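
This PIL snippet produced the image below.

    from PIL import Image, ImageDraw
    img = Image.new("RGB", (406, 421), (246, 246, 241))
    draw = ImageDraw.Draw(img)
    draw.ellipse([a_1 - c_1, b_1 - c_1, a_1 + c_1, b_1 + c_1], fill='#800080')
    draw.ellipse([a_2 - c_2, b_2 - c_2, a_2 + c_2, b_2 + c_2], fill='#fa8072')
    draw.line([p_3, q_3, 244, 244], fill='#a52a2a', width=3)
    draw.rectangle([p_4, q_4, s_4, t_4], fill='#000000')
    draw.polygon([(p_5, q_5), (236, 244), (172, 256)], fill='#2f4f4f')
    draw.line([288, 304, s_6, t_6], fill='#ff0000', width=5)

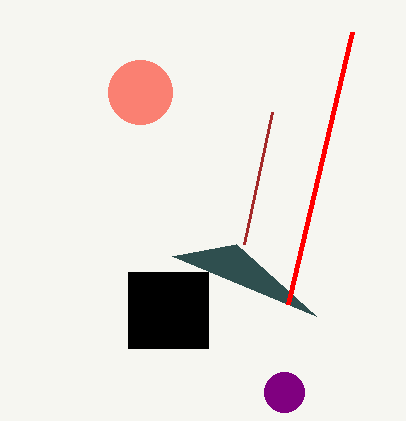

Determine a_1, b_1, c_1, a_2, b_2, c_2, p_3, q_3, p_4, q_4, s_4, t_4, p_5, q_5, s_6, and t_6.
a_1 = 284
b_1 = 392
c_1 = 20
a_2 = 140
b_2 = 92
c_2 = 32
p_3 = 272
q_3 = 112
p_4 = 128
q_4 = 272
s_4 = 208
t_4 = 348
p_5 = 316
q_5 = 316
s_6 = 352
t_6 = 32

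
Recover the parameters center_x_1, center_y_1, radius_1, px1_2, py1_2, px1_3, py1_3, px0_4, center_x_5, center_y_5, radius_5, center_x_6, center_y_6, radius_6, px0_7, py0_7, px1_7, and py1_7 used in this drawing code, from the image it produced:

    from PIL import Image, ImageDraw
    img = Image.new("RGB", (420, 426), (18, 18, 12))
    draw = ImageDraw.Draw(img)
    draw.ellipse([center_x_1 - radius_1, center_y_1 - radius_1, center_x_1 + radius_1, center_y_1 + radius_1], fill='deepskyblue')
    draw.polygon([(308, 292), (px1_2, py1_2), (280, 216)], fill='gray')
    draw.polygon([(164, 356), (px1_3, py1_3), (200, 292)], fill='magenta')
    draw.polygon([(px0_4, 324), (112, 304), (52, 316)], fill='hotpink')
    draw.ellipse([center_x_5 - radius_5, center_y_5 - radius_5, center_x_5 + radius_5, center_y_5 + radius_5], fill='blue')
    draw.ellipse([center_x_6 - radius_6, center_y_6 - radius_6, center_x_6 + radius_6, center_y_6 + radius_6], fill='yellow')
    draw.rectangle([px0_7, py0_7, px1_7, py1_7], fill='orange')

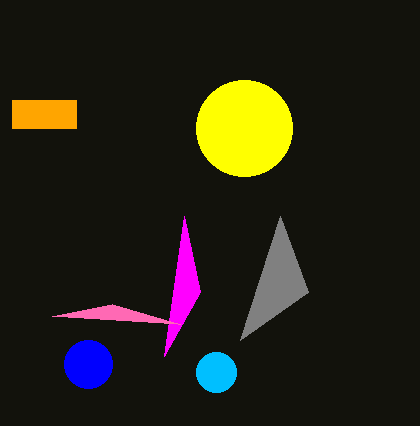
center_x_1 = 216
center_y_1 = 372
radius_1 = 20
px1_2 = 240
py1_2 = 340
px1_3 = 184
py1_3 = 216
px0_4 = 180
center_x_5 = 88
center_y_5 = 364
radius_5 = 24
center_x_6 = 244
center_y_6 = 128
radius_6 = 48
px0_7 = 12
py0_7 = 100
px1_7 = 76
py1_7 = 128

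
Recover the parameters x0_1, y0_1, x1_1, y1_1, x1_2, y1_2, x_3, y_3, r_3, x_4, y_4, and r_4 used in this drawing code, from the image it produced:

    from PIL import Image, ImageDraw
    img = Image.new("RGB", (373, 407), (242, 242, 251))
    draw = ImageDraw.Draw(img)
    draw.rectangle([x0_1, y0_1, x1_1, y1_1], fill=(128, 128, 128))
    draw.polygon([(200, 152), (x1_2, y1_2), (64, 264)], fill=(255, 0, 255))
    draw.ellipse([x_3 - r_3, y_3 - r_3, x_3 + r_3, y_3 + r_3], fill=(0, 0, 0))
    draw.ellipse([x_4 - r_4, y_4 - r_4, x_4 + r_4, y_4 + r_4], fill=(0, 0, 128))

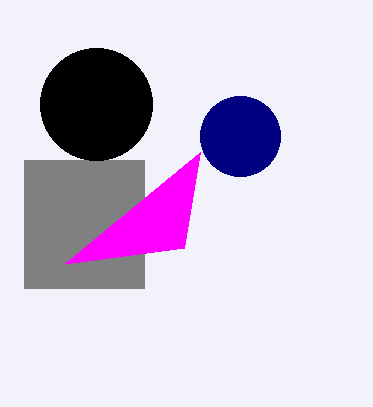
x0_1 = 24
y0_1 = 160
x1_1 = 144
y1_1 = 288
x1_2 = 184
y1_2 = 248
x_3 = 96
y_3 = 104
r_3 = 56
x_4 = 240
y_4 = 136
r_4 = 40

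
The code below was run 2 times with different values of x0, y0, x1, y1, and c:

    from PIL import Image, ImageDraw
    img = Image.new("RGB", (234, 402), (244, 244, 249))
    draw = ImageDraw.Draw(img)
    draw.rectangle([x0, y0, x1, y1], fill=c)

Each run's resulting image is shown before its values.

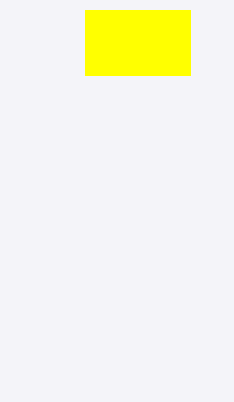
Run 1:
x0 = 85; y0 = 10; x1 = 190; y1 = 75; c = 'yellow'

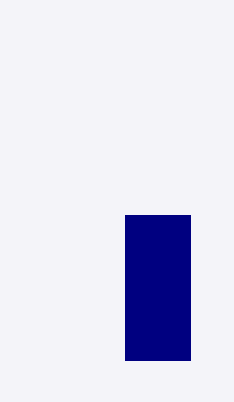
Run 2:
x0 = 125
y0 = 215
x1 = 190
y1 = 360
c = 'navy'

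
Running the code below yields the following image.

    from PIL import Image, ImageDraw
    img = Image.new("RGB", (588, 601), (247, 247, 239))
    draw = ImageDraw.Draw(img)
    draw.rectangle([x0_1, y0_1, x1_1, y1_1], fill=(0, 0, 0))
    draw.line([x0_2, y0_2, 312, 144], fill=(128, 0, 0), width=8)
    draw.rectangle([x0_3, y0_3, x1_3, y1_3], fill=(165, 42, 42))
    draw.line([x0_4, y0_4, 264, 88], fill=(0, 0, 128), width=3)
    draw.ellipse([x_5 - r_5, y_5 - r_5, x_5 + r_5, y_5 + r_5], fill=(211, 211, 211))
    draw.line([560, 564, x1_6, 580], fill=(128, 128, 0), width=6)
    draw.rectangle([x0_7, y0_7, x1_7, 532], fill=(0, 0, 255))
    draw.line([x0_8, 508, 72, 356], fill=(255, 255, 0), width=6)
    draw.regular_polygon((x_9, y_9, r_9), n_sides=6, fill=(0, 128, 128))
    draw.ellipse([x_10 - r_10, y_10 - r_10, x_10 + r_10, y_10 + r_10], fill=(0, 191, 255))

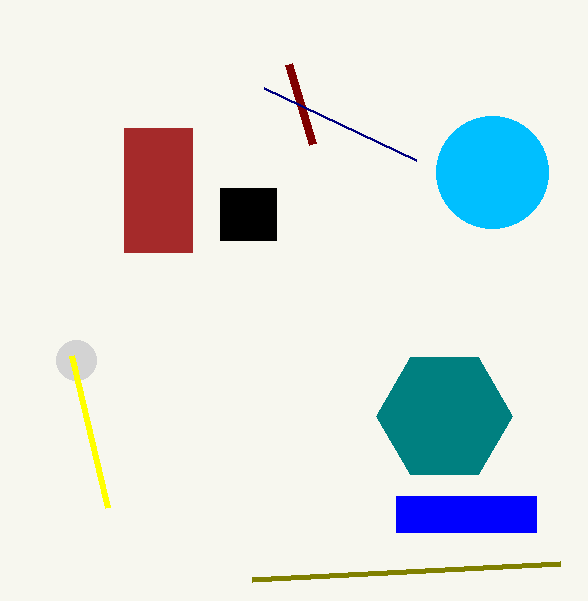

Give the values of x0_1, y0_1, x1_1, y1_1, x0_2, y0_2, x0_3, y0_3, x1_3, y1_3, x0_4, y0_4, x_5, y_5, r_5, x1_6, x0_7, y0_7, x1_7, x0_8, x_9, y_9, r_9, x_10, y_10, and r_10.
x0_1 = 220, y0_1 = 188, x1_1 = 276, y1_1 = 240, x0_2 = 288, y0_2 = 64, x0_3 = 124, y0_3 = 128, x1_3 = 192, y1_3 = 252, x0_4 = 416, y0_4 = 160, x_5 = 76, y_5 = 360, r_5 = 20, x1_6 = 252, x0_7 = 396, y0_7 = 496, x1_7 = 536, x0_8 = 108, x_9 = 444, y_9 = 416, r_9 = 68, x_10 = 492, y_10 = 172, r_10 = 56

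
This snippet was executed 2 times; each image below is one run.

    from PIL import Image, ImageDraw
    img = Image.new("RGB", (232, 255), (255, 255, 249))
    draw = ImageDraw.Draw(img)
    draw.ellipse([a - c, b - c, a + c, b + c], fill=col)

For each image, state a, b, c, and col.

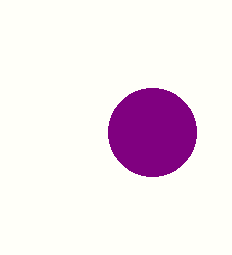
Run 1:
a = 152
b = 132
c = 44
col = 'purple'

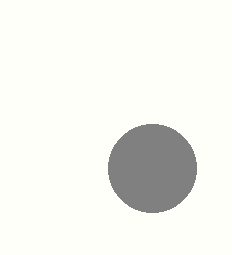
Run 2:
a = 152
b = 168
c = 44
col = 'gray'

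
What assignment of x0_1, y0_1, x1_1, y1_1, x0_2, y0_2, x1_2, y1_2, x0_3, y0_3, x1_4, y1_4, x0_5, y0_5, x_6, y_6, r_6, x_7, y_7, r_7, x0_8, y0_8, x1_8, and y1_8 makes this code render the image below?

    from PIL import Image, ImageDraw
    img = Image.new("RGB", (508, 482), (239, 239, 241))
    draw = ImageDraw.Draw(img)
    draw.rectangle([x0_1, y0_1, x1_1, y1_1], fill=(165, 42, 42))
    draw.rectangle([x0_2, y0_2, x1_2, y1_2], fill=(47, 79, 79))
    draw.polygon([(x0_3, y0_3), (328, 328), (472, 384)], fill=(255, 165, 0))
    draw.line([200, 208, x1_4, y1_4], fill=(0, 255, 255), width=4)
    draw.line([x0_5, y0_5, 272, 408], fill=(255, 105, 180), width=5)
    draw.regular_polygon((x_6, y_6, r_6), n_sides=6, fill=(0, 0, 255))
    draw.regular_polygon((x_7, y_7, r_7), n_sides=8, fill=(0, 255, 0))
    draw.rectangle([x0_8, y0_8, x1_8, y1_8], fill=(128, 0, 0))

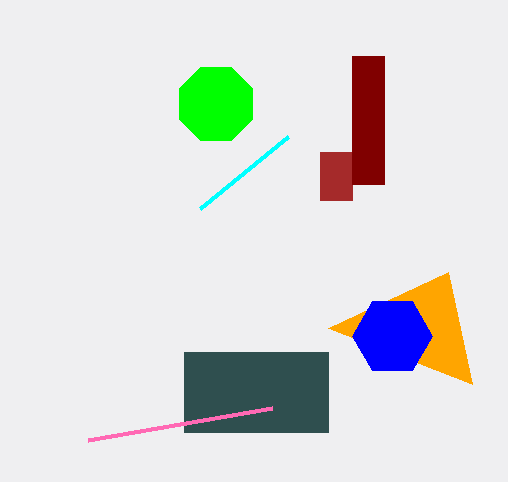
x0_1 = 320, y0_1 = 152, x1_1 = 352, y1_1 = 200, x0_2 = 184, y0_2 = 352, x1_2 = 328, y1_2 = 432, x0_3 = 448, y0_3 = 272, x1_4 = 288, y1_4 = 136, x0_5 = 88, y0_5 = 440, x_6 = 392, y_6 = 336, r_6 = 40, x_7 = 216, y_7 = 104, r_7 = 40, x0_8 = 352, y0_8 = 56, x1_8 = 384, y1_8 = 184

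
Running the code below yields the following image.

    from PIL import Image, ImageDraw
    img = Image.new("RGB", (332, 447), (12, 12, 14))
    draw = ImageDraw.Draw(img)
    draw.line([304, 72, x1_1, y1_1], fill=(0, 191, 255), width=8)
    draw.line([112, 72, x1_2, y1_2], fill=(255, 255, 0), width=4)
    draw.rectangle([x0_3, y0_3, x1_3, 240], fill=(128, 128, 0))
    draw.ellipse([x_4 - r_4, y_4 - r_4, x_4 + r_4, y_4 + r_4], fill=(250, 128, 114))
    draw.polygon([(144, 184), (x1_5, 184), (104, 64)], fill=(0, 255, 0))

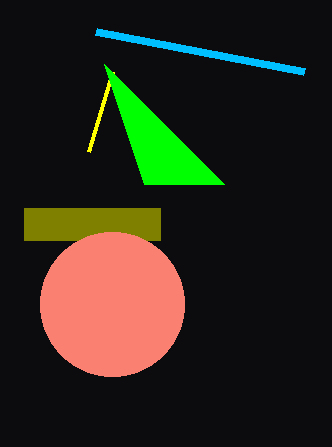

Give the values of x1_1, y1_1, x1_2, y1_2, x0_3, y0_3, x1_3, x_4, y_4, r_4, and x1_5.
x1_1 = 96; y1_1 = 32; x1_2 = 88; y1_2 = 152; x0_3 = 24; y0_3 = 208; x1_3 = 160; x_4 = 112; y_4 = 304; r_4 = 72; x1_5 = 224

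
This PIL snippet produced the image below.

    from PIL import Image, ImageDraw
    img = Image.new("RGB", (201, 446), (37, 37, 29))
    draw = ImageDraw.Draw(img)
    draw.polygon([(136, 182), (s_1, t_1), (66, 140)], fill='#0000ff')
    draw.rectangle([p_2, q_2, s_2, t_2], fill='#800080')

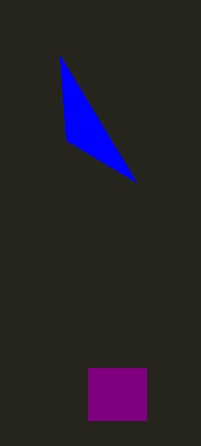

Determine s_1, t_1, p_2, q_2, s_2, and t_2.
s_1 = 60
t_1 = 56
p_2 = 88
q_2 = 368
s_2 = 146
t_2 = 420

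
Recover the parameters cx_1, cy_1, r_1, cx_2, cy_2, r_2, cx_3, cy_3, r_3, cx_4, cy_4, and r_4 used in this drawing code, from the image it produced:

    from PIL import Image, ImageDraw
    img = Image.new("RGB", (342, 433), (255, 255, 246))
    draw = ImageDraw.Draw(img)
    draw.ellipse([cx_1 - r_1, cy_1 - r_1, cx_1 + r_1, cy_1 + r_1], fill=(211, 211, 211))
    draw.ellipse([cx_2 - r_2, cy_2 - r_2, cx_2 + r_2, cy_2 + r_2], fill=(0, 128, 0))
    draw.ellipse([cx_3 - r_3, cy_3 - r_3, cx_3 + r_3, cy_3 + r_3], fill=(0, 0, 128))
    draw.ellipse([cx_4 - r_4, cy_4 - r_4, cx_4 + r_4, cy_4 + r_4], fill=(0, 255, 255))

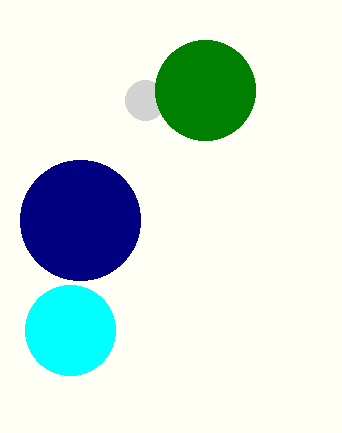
cx_1 = 145, cy_1 = 100, r_1 = 20, cx_2 = 205, cy_2 = 90, r_2 = 50, cx_3 = 80, cy_3 = 220, r_3 = 60, cx_4 = 70, cy_4 = 330, r_4 = 45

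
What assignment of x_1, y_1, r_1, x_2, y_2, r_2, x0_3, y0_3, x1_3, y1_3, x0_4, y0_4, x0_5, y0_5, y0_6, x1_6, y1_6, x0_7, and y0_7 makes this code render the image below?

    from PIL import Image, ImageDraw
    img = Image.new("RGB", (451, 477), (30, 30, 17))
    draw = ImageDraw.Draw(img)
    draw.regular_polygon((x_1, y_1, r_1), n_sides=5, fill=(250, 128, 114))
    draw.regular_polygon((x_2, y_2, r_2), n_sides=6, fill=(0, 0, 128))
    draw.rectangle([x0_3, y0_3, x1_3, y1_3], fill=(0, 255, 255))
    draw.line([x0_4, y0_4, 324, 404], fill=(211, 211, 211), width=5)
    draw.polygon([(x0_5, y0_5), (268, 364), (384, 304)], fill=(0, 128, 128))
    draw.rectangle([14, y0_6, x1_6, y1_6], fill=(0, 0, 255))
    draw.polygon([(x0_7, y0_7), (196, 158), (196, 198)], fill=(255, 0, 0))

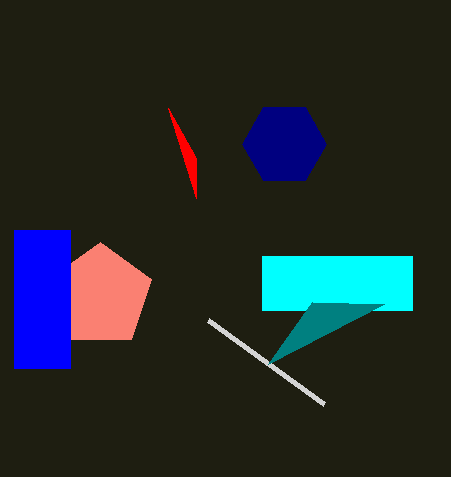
x_1 = 100, y_1 = 296, r_1 = 54, x_2 = 284, y_2 = 144, r_2 = 42, x0_3 = 262, y0_3 = 256, x1_3 = 412, y1_3 = 310, x0_4 = 208, y0_4 = 320, x0_5 = 312, y0_5 = 302, y0_6 = 230, x1_6 = 70, y1_6 = 368, x0_7 = 168, y0_7 = 108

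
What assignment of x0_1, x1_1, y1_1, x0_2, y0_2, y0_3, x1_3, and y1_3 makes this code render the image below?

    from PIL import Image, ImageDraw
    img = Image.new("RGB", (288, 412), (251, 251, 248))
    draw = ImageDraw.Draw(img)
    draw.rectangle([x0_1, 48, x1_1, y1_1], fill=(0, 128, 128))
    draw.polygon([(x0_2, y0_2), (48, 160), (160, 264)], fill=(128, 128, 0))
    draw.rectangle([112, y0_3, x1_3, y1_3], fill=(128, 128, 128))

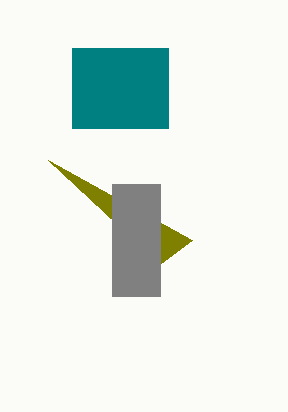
x0_1 = 72; x1_1 = 168; y1_1 = 128; x0_2 = 192; y0_2 = 240; y0_3 = 184; x1_3 = 160; y1_3 = 296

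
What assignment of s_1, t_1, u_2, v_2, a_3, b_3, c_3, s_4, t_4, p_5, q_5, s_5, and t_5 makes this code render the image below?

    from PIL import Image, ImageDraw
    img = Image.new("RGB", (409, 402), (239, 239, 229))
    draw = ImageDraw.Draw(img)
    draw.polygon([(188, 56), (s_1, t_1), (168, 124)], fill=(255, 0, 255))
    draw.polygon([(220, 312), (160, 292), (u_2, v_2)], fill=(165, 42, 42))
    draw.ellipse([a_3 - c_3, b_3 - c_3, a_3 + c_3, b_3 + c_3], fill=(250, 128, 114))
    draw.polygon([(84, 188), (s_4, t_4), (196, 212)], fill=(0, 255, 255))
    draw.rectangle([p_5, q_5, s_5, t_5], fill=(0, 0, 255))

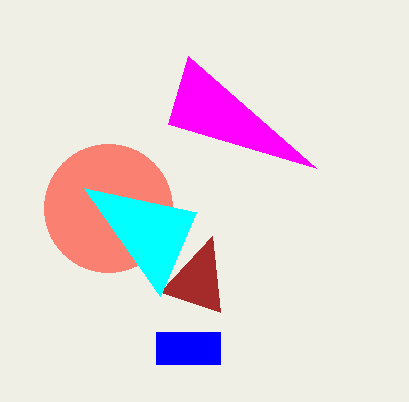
s_1 = 316; t_1 = 168; u_2 = 212; v_2 = 236; a_3 = 108; b_3 = 208; c_3 = 64; s_4 = 160; t_4 = 296; p_5 = 156; q_5 = 332; s_5 = 220; t_5 = 364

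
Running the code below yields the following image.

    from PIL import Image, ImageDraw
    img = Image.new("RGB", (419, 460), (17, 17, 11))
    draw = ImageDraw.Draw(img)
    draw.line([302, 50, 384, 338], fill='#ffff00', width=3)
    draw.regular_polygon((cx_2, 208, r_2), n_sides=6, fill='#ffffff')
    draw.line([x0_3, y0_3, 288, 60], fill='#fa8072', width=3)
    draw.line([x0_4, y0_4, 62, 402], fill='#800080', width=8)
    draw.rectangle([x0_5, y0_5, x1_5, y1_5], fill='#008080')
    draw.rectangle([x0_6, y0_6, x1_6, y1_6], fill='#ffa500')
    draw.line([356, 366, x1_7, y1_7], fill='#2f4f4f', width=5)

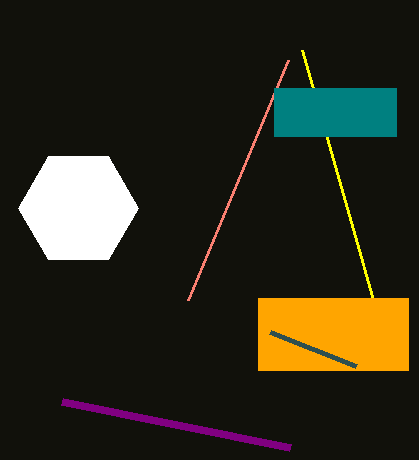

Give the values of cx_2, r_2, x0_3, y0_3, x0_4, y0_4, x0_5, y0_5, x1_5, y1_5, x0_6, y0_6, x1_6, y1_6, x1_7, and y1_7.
cx_2 = 78
r_2 = 60
x0_3 = 188
y0_3 = 300
x0_4 = 290
y0_4 = 448
x0_5 = 274
y0_5 = 88
x1_5 = 396
y1_5 = 136
x0_6 = 258
y0_6 = 298
x1_6 = 408
y1_6 = 370
x1_7 = 270
y1_7 = 332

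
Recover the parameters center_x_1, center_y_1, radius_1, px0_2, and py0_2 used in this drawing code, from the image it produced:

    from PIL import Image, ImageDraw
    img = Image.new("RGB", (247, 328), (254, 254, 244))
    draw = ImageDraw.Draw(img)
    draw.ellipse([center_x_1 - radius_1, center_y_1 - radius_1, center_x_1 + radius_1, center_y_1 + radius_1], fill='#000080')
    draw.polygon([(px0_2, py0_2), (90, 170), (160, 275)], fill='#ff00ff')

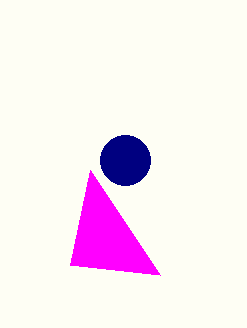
center_x_1 = 125; center_y_1 = 160; radius_1 = 25; px0_2 = 70; py0_2 = 265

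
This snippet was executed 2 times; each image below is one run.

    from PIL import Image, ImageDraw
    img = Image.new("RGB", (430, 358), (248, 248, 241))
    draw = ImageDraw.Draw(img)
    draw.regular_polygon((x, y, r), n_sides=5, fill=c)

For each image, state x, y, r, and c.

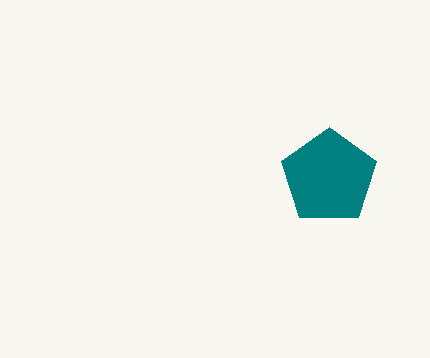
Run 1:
x = 329
y = 177
r = 50
c = 'teal'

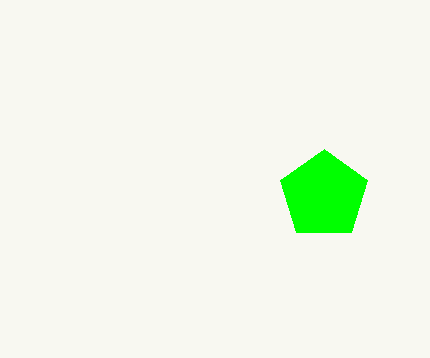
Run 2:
x = 324; y = 195; r = 46; c = 'lime'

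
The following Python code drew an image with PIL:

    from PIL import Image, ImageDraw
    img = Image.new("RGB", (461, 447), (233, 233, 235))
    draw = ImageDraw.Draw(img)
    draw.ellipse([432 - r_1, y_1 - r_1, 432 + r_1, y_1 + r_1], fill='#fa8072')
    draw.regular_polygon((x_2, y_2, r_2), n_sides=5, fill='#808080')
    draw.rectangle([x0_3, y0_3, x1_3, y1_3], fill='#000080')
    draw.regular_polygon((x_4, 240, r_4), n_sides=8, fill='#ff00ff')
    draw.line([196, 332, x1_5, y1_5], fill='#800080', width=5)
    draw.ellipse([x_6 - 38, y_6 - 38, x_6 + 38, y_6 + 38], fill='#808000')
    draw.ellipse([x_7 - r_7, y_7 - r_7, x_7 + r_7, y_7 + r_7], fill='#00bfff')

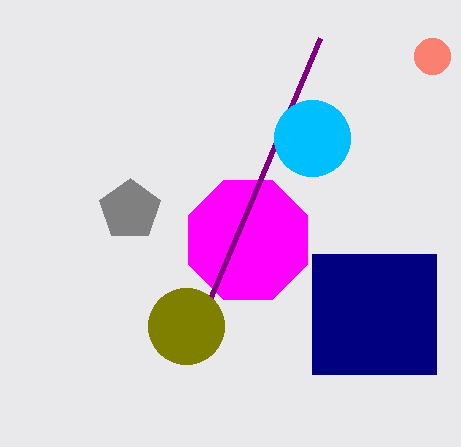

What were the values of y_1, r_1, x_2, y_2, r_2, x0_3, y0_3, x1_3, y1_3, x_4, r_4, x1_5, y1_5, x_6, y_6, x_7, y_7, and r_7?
y_1 = 56; r_1 = 18; x_2 = 130; y_2 = 210; r_2 = 32; x0_3 = 312; y0_3 = 254; x1_3 = 436; y1_3 = 374; x_4 = 248; r_4 = 64; x1_5 = 320; y1_5 = 38; x_6 = 186; y_6 = 326; x_7 = 312; y_7 = 138; r_7 = 38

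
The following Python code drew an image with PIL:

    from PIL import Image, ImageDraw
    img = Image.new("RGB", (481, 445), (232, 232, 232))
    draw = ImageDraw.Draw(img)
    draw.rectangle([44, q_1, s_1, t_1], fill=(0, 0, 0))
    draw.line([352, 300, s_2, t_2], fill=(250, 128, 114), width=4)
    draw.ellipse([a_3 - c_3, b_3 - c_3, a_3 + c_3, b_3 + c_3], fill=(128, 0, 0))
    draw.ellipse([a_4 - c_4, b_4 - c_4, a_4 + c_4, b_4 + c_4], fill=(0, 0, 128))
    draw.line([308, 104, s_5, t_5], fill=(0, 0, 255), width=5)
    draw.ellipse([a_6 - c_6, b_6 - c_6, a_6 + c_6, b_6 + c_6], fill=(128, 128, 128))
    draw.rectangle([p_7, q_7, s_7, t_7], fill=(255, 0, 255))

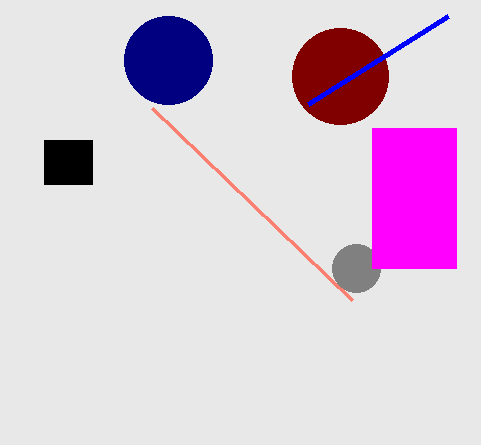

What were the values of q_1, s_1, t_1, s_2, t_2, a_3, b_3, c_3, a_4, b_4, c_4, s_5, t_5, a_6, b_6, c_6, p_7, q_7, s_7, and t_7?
q_1 = 140
s_1 = 92
t_1 = 184
s_2 = 152
t_2 = 108
a_3 = 340
b_3 = 76
c_3 = 48
a_4 = 168
b_4 = 60
c_4 = 44
s_5 = 448
t_5 = 16
a_6 = 356
b_6 = 268
c_6 = 24
p_7 = 372
q_7 = 128
s_7 = 456
t_7 = 268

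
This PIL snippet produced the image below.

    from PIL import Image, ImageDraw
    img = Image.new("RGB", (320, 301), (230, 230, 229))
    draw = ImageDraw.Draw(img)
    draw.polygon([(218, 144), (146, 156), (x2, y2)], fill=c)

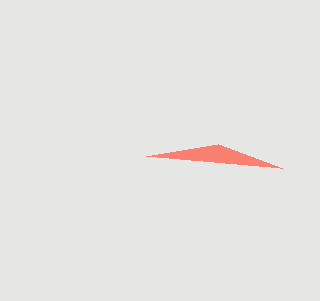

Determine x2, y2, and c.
x2 = 282
y2 = 168
c = 'salmon'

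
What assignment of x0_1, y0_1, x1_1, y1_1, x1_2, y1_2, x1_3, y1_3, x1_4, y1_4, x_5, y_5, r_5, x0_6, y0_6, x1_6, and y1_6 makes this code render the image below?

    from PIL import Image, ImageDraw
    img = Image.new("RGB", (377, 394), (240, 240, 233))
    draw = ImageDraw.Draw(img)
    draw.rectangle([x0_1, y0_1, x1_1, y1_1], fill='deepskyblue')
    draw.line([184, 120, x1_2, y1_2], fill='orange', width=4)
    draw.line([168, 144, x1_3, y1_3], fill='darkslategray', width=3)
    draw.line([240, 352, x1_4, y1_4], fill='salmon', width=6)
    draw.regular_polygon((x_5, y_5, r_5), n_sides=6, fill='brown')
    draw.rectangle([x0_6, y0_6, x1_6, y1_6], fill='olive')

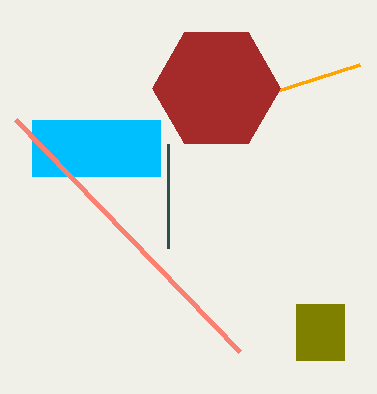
x0_1 = 32, y0_1 = 120, x1_1 = 160, y1_1 = 176, x1_2 = 360, y1_2 = 64, x1_3 = 168, y1_3 = 248, x1_4 = 16, y1_4 = 120, x_5 = 216, y_5 = 88, r_5 = 64, x0_6 = 296, y0_6 = 304, x1_6 = 344, y1_6 = 360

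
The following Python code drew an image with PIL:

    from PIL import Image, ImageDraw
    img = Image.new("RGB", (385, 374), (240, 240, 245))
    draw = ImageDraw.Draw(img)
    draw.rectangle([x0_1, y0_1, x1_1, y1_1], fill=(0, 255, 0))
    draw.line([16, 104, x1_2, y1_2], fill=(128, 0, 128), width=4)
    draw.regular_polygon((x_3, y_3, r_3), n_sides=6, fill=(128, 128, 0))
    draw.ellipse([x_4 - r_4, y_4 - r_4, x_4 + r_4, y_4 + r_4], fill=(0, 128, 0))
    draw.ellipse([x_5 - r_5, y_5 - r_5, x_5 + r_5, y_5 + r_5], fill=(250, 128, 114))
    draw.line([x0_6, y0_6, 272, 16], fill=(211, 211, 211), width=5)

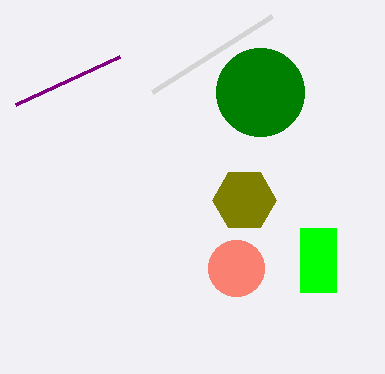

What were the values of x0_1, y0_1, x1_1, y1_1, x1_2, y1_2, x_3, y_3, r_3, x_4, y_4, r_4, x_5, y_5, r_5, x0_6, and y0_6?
x0_1 = 300, y0_1 = 228, x1_1 = 336, y1_1 = 292, x1_2 = 120, y1_2 = 56, x_3 = 244, y_3 = 200, r_3 = 32, x_4 = 260, y_4 = 92, r_4 = 44, x_5 = 236, y_5 = 268, r_5 = 28, x0_6 = 152, y0_6 = 92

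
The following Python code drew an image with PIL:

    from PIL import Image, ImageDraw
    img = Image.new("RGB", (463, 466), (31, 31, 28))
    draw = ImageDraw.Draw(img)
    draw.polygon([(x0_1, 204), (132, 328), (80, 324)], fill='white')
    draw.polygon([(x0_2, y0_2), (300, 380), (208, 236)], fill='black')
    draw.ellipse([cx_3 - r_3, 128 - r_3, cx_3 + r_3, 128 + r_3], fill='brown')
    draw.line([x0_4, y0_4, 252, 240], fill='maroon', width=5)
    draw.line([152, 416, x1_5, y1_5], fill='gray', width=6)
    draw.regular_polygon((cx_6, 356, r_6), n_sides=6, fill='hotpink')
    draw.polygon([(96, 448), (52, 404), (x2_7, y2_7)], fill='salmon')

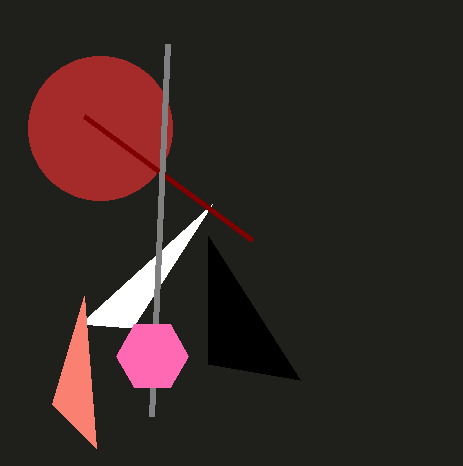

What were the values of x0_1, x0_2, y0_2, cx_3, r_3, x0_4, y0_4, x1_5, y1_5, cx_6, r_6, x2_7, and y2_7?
x0_1 = 212; x0_2 = 208; y0_2 = 364; cx_3 = 100; r_3 = 72; x0_4 = 84; y0_4 = 116; x1_5 = 168; y1_5 = 44; cx_6 = 152; r_6 = 36; x2_7 = 84; y2_7 = 296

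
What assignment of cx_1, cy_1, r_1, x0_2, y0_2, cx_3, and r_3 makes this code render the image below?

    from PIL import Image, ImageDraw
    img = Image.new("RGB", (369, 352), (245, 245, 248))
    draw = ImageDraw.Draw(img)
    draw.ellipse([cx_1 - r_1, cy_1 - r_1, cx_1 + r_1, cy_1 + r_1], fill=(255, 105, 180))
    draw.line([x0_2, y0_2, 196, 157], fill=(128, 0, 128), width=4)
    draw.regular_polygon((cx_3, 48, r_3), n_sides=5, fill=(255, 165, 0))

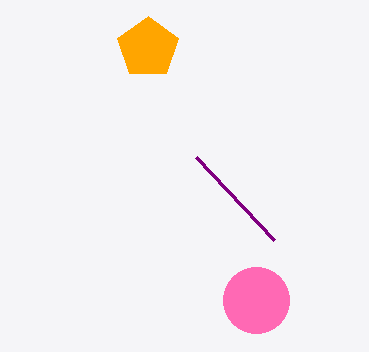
cx_1 = 256; cy_1 = 300; r_1 = 33; x0_2 = 274; y0_2 = 240; cx_3 = 148; r_3 = 32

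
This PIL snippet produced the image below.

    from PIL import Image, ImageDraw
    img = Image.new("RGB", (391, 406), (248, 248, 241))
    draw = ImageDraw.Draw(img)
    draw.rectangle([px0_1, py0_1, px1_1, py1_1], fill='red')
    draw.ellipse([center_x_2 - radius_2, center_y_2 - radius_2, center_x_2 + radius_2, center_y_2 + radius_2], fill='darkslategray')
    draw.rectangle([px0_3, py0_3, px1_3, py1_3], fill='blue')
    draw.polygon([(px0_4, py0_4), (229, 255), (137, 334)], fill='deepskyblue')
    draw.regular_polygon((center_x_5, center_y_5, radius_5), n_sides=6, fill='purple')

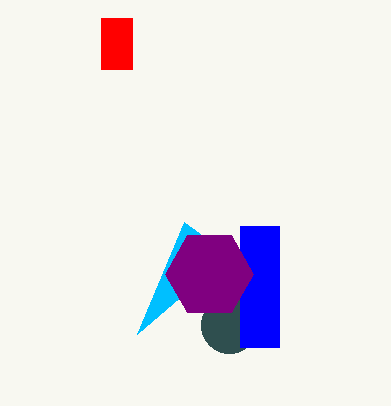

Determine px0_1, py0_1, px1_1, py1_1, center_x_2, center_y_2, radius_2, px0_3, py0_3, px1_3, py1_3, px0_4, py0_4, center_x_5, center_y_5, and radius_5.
px0_1 = 101, py0_1 = 18, px1_1 = 132, py1_1 = 69, center_x_2 = 229, center_y_2 = 325, radius_2 = 28, px0_3 = 240, py0_3 = 226, px1_3 = 279, py1_3 = 347, px0_4 = 184, py0_4 = 222, center_x_5 = 209, center_y_5 = 274, radius_5 = 44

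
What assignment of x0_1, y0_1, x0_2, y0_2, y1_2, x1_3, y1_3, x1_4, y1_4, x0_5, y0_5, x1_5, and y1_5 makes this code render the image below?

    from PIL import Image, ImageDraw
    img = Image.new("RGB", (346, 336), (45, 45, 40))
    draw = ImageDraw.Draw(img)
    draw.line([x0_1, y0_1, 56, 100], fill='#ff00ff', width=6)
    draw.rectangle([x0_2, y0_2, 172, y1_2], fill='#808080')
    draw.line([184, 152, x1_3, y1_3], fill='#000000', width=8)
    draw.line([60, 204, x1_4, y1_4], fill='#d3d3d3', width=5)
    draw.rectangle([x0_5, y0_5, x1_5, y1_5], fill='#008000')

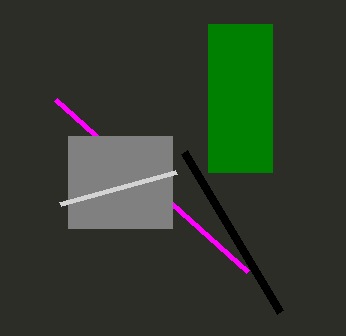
x0_1 = 248, y0_1 = 272, x0_2 = 68, y0_2 = 136, y1_2 = 228, x1_3 = 280, y1_3 = 312, x1_4 = 176, y1_4 = 172, x0_5 = 208, y0_5 = 24, x1_5 = 272, y1_5 = 172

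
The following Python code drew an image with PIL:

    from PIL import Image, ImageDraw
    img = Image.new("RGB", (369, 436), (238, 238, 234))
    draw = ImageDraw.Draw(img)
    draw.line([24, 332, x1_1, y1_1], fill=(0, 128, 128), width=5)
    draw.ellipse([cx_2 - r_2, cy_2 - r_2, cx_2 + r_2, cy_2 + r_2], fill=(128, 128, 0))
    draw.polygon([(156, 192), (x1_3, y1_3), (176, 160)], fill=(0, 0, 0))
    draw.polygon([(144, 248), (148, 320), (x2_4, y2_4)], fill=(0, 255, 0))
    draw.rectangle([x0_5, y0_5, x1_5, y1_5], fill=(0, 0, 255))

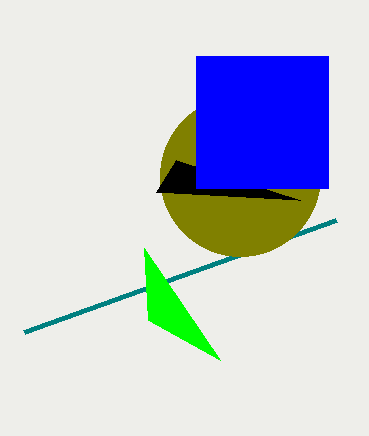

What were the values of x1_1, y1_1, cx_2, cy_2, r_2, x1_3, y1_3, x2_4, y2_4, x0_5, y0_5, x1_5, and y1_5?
x1_1 = 336; y1_1 = 220; cx_2 = 240; cy_2 = 176; r_2 = 80; x1_3 = 300; y1_3 = 200; x2_4 = 220; y2_4 = 360; x0_5 = 196; y0_5 = 56; x1_5 = 328; y1_5 = 188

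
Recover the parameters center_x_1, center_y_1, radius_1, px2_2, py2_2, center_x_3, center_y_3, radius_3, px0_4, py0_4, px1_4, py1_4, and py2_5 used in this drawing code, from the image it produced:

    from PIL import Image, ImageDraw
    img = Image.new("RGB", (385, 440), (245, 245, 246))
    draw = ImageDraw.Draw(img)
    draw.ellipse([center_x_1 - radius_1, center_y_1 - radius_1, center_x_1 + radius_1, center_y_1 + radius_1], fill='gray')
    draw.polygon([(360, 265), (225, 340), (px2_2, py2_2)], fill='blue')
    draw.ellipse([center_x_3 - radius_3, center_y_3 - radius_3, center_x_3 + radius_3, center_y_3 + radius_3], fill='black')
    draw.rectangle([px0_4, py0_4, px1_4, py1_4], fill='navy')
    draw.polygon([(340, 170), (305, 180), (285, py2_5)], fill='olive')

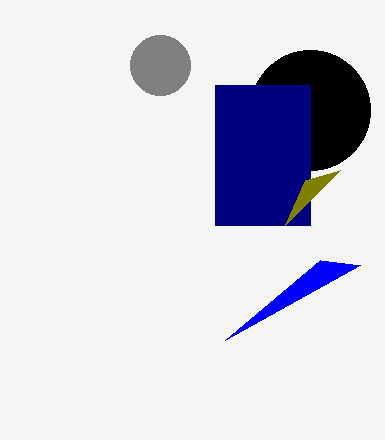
center_x_1 = 160; center_y_1 = 65; radius_1 = 30; px2_2 = 320; py2_2 = 260; center_x_3 = 310; center_y_3 = 110; radius_3 = 60; px0_4 = 215; py0_4 = 85; px1_4 = 310; py1_4 = 225; py2_5 = 225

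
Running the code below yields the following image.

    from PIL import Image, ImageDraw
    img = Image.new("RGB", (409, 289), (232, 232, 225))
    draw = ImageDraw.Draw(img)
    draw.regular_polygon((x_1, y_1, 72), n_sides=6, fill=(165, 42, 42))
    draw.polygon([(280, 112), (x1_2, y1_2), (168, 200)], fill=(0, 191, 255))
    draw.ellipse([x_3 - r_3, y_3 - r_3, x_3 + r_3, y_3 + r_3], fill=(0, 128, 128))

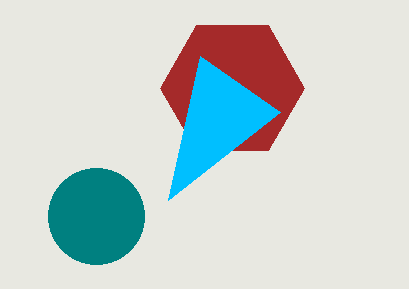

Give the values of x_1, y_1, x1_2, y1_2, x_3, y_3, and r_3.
x_1 = 232
y_1 = 88
x1_2 = 200
y1_2 = 56
x_3 = 96
y_3 = 216
r_3 = 48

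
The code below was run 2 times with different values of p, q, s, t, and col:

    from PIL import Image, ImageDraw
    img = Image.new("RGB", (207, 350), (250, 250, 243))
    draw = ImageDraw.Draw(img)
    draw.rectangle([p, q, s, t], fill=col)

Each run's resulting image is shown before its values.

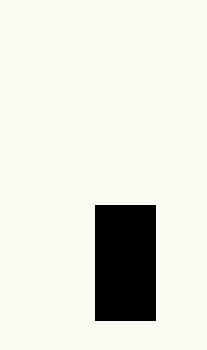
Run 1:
p = 95; q = 205; s = 155; t = 320; col = 'black'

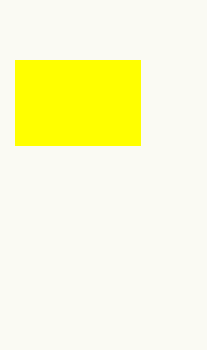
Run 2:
p = 15; q = 60; s = 140; t = 145; col = 'yellow'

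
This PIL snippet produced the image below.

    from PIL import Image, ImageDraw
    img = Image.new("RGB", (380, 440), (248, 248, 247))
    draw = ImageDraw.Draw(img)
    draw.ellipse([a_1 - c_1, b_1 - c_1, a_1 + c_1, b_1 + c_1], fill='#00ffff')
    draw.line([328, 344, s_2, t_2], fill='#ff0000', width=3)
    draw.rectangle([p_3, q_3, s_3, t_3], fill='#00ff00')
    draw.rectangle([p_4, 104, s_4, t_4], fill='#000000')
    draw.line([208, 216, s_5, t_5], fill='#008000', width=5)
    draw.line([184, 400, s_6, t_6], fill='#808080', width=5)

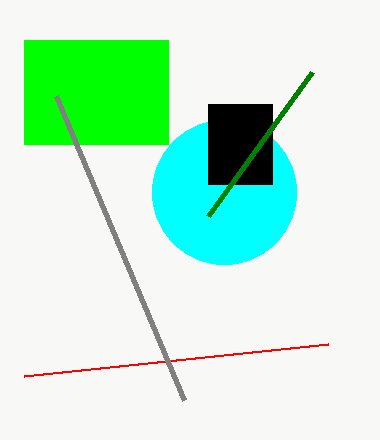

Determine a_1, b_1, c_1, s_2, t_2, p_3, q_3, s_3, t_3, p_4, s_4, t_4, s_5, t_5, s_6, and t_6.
a_1 = 224
b_1 = 192
c_1 = 72
s_2 = 24
t_2 = 376
p_3 = 24
q_3 = 40
s_3 = 168
t_3 = 144
p_4 = 208
s_4 = 272
t_4 = 184
s_5 = 312
t_5 = 72
s_6 = 56
t_6 = 96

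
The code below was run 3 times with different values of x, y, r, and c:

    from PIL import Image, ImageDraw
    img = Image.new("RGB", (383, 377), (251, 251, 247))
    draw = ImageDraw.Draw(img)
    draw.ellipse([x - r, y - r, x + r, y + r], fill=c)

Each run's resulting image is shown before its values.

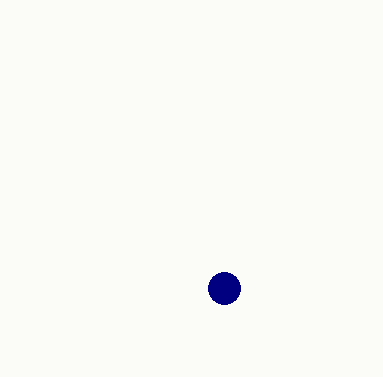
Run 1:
x = 224
y = 288
r = 16
c = 'navy'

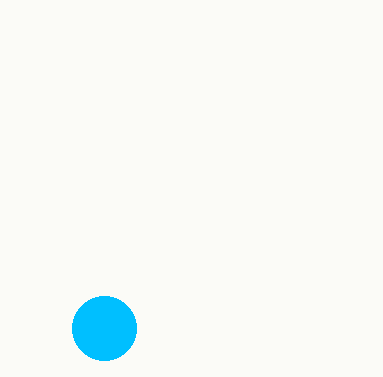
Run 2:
x = 104
y = 328
r = 32
c = 'deepskyblue'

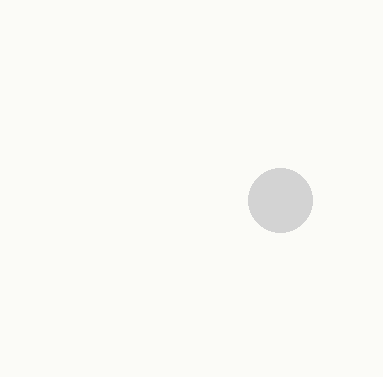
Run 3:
x = 280, y = 200, r = 32, c = 'lightgray'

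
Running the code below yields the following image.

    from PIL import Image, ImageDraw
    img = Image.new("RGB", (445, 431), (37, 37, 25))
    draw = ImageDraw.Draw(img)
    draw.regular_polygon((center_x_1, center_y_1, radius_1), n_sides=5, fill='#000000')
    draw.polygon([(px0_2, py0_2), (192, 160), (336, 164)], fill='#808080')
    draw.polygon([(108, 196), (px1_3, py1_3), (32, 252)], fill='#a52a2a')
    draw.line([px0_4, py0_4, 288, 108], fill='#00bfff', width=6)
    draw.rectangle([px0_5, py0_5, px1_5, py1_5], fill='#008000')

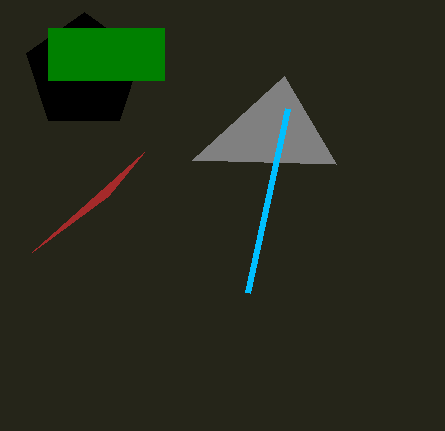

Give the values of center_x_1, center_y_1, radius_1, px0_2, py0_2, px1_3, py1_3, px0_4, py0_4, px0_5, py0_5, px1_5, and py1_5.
center_x_1 = 84
center_y_1 = 72
radius_1 = 60
px0_2 = 284
py0_2 = 76
px1_3 = 144
py1_3 = 152
px0_4 = 248
py0_4 = 292
px0_5 = 48
py0_5 = 28
px1_5 = 164
py1_5 = 80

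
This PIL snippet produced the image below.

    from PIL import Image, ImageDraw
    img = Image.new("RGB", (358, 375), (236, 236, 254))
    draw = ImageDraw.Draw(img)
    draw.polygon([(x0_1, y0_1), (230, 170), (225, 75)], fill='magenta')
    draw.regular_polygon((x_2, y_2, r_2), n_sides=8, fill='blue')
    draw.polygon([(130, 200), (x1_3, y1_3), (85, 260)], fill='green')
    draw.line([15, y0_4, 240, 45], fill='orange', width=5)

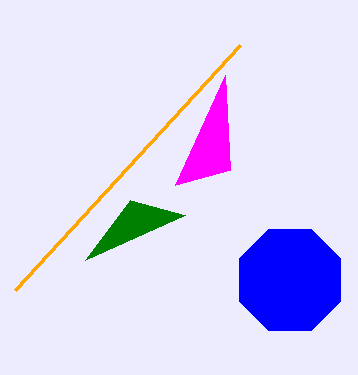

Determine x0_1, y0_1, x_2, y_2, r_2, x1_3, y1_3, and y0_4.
x0_1 = 175, y0_1 = 185, x_2 = 290, y_2 = 280, r_2 = 55, x1_3 = 185, y1_3 = 215, y0_4 = 290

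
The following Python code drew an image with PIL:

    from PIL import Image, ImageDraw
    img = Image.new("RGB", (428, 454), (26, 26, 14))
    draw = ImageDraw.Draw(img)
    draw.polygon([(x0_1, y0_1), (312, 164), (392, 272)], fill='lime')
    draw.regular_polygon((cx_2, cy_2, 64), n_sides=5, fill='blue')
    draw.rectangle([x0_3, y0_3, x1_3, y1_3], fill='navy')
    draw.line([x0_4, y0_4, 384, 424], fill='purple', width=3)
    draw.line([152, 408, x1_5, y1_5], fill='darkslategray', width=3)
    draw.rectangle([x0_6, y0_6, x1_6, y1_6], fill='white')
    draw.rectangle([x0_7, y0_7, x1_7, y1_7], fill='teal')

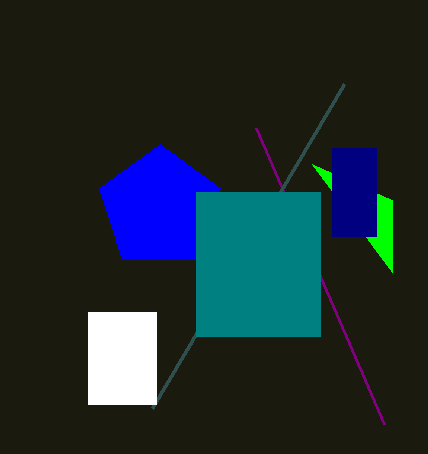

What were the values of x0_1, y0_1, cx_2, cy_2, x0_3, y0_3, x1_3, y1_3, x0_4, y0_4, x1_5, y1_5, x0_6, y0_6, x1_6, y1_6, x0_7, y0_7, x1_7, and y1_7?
x0_1 = 392
y0_1 = 200
cx_2 = 160
cy_2 = 208
x0_3 = 332
y0_3 = 148
x1_3 = 376
y1_3 = 236
x0_4 = 256
y0_4 = 128
x1_5 = 344
y1_5 = 84
x0_6 = 88
y0_6 = 312
x1_6 = 156
y1_6 = 404
x0_7 = 196
y0_7 = 192
x1_7 = 320
y1_7 = 336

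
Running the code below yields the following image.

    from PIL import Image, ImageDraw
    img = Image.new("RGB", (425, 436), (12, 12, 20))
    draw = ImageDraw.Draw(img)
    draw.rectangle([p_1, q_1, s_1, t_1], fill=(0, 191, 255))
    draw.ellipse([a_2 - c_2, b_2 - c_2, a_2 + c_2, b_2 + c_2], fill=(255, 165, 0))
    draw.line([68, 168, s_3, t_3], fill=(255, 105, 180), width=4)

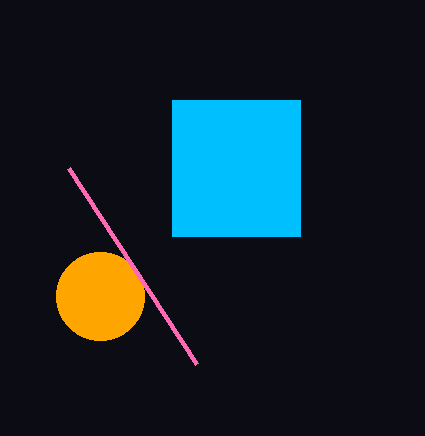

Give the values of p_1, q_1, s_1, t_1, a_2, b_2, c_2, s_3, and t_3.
p_1 = 172; q_1 = 100; s_1 = 300; t_1 = 236; a_2 = 100; b_2 = 296; c_2 = 44; s_3 = 196; t_3 = 364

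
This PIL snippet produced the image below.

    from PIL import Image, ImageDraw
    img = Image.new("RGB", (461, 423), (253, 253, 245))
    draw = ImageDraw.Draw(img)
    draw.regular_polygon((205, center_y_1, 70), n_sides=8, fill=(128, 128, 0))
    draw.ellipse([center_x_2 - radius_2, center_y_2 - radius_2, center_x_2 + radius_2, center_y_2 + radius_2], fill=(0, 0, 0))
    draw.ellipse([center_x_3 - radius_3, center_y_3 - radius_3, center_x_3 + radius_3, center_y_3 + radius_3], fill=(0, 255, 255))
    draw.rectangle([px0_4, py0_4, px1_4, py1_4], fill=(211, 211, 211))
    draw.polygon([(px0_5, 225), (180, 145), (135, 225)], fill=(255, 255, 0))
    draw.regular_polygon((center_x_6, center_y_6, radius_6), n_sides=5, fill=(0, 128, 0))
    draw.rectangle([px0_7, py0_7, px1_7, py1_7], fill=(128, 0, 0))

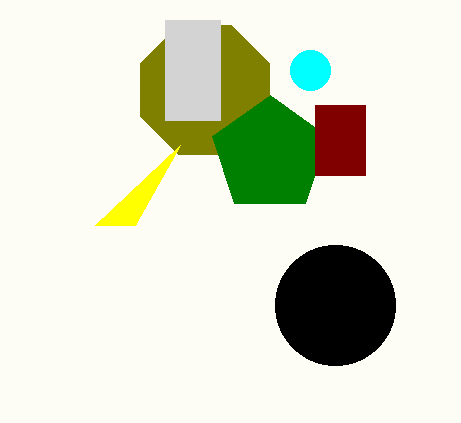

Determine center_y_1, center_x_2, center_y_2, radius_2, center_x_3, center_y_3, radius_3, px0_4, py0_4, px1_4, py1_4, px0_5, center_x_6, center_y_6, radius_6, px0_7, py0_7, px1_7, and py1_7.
center_y_1 = 90; center_x_2 = 335; center_y_2 = 305; radius_2 = 60; center_x_3 = 310; center_y_3 = 70; radius_3 = 20; px0_4 = 165; py0_4 = 20; px1_4 = 220; py1_4 = 120; px0_5 = 95; center_x_6 = 270; center_y_6 = 155; radius_6 = 60; px0_7 = 315; py0_7 = 105; px1_7 = 365; py1_7 = 175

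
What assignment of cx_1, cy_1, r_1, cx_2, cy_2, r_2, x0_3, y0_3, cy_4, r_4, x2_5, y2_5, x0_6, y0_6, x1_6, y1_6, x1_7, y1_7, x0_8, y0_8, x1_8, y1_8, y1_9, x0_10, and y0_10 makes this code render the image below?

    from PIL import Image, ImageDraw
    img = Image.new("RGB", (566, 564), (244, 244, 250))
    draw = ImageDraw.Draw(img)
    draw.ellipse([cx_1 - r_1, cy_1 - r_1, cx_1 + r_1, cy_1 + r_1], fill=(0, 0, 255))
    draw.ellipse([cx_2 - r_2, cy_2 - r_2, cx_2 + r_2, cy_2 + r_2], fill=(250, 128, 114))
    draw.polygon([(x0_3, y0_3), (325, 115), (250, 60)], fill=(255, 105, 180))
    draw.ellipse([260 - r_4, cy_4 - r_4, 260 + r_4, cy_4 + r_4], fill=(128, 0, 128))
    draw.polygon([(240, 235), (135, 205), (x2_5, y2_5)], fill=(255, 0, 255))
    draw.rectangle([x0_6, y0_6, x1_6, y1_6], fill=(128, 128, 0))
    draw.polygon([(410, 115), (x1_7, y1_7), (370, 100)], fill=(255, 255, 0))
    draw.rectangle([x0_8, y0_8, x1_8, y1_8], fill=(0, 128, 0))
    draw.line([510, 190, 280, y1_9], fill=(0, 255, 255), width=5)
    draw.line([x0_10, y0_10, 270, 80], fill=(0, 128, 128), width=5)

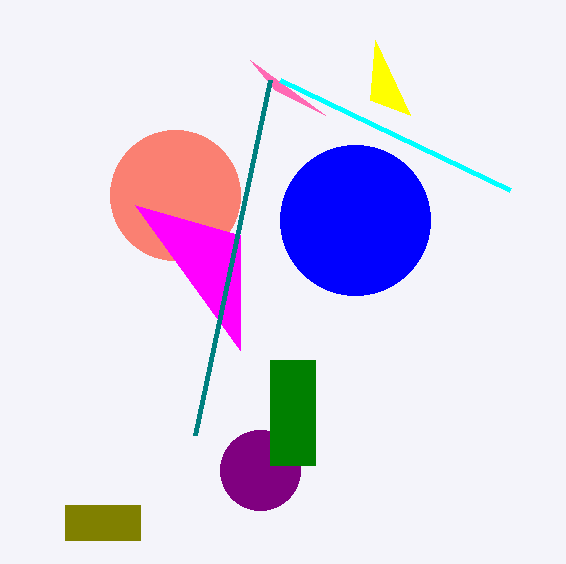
cx_1 = 355; cy_1 = 220; r_1 = 75; cx_2 = 175; cy_2 = 195; r_2 = 65; x0_3 = 275; y0_3 = 90; cy_4 = 470; r_4 = 40; x2_5 = 240; y2_5 = 350; x0_6 = 65; y0_6 = 505; x1_6 = 140; y1_6 = 540; x1_7 = 375; y1_7 = 40; x0_8 = 270; y0_8 = 360; x1_8 = 315; y1_8 = 465; y1_9 = 80; x0_10 = 195; y0_10 = 435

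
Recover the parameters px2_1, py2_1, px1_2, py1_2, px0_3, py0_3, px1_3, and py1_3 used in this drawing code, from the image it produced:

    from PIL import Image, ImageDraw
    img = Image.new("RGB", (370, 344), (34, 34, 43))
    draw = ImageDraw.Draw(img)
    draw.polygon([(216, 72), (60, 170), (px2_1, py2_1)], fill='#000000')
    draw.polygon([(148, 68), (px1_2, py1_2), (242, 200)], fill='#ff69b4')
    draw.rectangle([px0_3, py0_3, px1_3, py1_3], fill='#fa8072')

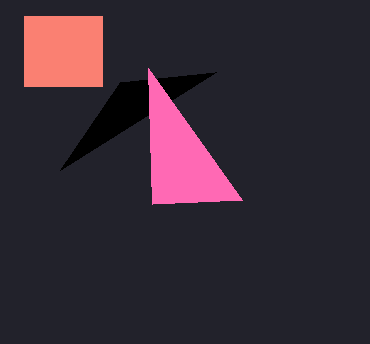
px2_1 = 120, py2_1 = 82, px1_2 = 152, py1_2 = 204, px0_3 = 24, py0_3 = 16, px1_3 = 102, py1_3 = 86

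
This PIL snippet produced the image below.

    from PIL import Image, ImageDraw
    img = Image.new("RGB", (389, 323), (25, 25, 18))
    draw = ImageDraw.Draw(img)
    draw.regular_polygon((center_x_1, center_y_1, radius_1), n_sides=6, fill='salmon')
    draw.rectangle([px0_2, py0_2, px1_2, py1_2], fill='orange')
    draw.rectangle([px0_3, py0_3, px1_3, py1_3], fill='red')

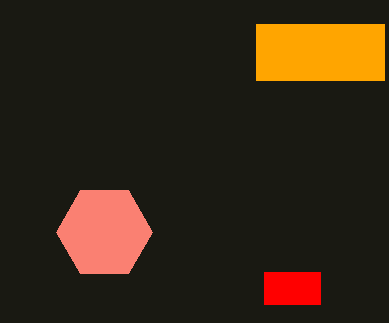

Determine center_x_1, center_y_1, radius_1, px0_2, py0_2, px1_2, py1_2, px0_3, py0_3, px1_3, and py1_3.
center_x_1 = 104, center_y_1 = 232, radius_1 = 48, px0_2 = 256, py0_2 = 24, px1_2 = 384, py1_2 = 80, px0_3 = 264, py0_3 = 272, px1_3 = 320, py1_3 = 304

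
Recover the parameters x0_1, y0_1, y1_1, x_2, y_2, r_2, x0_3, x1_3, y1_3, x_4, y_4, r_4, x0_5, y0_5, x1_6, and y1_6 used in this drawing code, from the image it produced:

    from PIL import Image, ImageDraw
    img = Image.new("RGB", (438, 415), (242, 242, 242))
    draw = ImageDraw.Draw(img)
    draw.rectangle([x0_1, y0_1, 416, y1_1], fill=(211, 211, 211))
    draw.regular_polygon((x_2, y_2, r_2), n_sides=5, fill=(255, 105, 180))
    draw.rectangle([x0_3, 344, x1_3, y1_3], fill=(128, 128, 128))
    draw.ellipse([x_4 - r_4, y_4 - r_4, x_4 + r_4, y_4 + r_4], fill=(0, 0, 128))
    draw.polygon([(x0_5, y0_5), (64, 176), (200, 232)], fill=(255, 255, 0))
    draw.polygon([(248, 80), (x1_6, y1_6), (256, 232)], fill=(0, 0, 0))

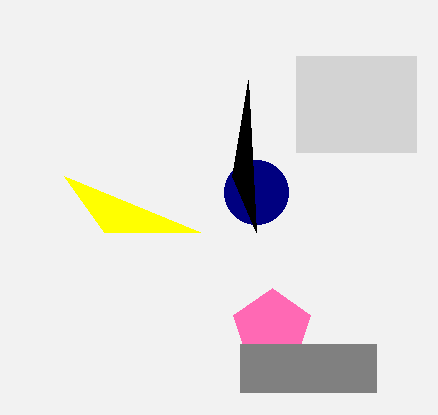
x0_1 = 296, y0_1 = 56, y1_1 = 152, x_2 = 272, y_2 = 328, r_2 = 40, x0_3 = 240, x1_3 = 376, y1_3 = 392, x_4 = 256, y_4 = 192, r_4 = 32, x0_5 = 104, y0_5 = 232, x1_6 = 232, y1_6 = 176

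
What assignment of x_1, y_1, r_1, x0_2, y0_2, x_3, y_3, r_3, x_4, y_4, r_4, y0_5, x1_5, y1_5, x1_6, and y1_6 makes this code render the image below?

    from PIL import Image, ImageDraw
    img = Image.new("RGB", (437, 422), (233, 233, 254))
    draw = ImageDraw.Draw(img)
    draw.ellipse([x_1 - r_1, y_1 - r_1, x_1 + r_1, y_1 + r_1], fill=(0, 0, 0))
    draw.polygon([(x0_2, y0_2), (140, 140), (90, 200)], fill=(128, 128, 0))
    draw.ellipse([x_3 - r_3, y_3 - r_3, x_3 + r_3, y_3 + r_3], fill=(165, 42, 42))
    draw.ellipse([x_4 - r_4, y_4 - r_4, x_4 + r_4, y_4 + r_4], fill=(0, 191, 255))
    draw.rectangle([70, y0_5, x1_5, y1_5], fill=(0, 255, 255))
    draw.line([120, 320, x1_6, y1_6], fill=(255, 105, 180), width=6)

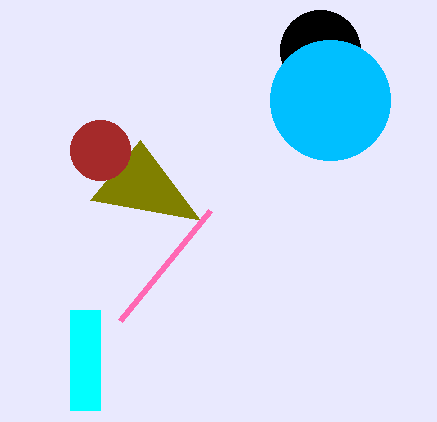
x_1 = 320; y_1 = 50; r_1 = 40; x0_2 = 200; y0_2 = 220; x_3 = 100; y_3 = 150; r_3 = 30; x_4 = 330; y_4 = 100; r_4 = 60; y0_5 = 310; x1_5 = 100; y1_5 = 410; x1_6 = 210; y1_6 = 210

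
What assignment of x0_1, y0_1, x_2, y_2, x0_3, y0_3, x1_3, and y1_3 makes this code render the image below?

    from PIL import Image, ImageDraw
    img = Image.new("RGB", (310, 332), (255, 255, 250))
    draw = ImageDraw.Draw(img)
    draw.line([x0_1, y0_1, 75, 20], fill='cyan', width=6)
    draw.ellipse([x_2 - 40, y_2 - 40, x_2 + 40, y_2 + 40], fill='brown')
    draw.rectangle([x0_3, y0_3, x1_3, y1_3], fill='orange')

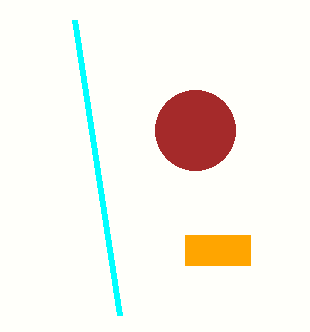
x0_1 = 120
y0_1 = 315
x_2 = 195
y_2 = 130
x0_3 = 185
y0_3 = 235
x1_3 = 250
y1_3 = 265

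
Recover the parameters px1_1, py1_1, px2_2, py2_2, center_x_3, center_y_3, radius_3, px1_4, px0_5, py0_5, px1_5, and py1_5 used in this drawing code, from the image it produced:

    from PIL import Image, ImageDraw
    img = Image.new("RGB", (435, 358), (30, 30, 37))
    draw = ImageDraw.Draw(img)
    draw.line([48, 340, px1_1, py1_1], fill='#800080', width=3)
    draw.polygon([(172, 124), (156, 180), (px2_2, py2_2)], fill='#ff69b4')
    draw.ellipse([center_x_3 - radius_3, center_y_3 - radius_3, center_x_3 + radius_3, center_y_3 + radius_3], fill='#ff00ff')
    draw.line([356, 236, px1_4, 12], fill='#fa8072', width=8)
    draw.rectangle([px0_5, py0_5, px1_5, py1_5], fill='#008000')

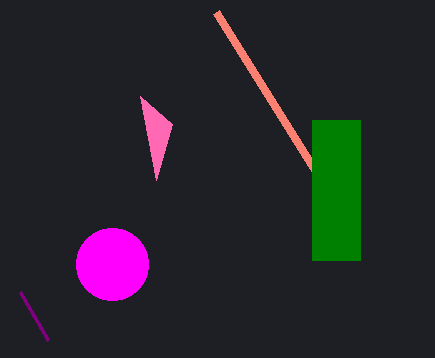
px1_1 = 20
py1_1 = 292
px2_2 = 140
py2_2 = 96
center_x_3 = 112
center_y_3 = 264
radius_3 = 36
px1_4 = 216
px0_5 = 312
py0_5 = 120
px1_5 = 360
py1_5 = 260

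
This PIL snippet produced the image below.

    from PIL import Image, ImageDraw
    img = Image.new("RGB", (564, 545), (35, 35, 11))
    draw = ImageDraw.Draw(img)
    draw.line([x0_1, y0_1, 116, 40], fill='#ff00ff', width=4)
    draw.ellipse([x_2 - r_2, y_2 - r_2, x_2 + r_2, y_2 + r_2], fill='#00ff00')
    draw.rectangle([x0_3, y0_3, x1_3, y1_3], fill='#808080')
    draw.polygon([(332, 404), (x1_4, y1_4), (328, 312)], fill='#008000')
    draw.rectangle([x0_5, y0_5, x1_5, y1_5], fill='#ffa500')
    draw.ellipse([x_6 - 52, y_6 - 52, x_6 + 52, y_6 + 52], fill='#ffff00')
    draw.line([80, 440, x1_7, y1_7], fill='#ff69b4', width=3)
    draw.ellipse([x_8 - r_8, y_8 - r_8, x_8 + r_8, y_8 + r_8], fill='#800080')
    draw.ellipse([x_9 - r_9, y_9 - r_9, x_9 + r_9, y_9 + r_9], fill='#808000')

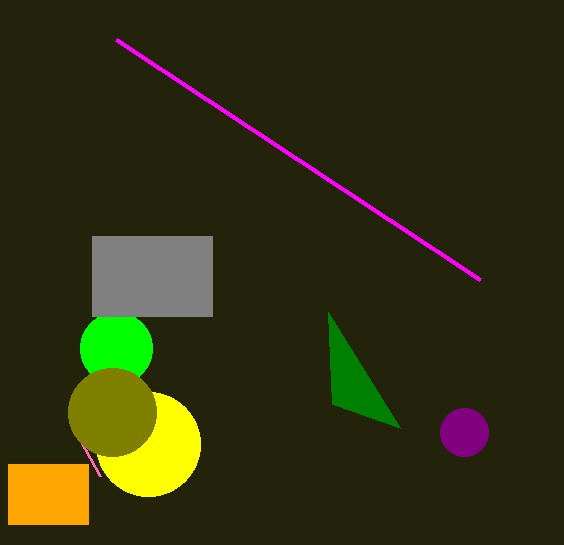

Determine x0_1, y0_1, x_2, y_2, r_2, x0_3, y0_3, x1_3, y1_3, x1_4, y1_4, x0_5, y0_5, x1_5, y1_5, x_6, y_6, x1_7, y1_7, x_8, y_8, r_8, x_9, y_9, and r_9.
x0_1 = 480; y0_1 = 280; x_2 = 116; y_2 = 348; r_2 = 36; x0_3 = 92; y0_3 = 236; x1_3 = 212; y1_3 = 316; x1_4 = 400; y1_4 = 428; x0_5 = 8; y0_5 = 464; x1_5 = 88; y1_5 = 524; x_6 = 148; y_6 = 444; x1_7 = 100; y1_7 = 476; x_8 = 464; y_8 = 432; r_8 = 24; x_9 = 112; y_9 = 412; r_9 = 44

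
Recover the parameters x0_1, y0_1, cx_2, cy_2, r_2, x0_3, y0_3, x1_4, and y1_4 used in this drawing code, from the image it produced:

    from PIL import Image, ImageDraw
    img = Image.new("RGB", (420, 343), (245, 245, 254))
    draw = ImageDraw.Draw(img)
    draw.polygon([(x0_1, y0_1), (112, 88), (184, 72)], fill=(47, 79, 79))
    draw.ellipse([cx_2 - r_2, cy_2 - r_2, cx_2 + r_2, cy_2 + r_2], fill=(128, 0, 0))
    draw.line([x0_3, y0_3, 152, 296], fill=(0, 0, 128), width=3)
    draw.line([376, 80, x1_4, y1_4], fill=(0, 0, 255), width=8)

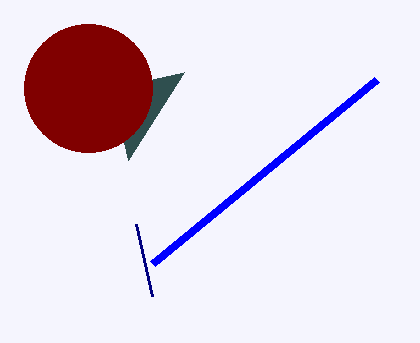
x0_1 = 128
y0_1 = 160
cx_2 = 88
cy_2 = 88
r_2 = 64
x0_3 = 136
y0_3 = 224
x1_4 = 152
y1_4 = 264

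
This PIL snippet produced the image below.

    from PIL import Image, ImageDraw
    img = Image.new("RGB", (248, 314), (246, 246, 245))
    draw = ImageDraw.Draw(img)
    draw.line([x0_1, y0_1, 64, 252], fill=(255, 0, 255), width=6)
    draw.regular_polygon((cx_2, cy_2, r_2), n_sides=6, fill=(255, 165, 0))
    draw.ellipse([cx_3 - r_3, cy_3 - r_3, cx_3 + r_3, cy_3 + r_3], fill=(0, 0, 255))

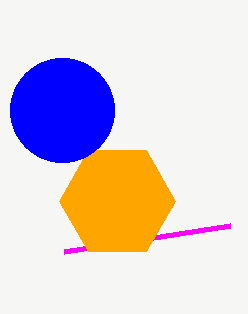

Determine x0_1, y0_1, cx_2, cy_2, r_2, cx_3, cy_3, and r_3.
x0_1 = 230, y0_1 = 226, cx_2 = 117, cy_2 = 201, r_2 = 58, cx_3 = 62, cy_3 = 110, r_3 = 52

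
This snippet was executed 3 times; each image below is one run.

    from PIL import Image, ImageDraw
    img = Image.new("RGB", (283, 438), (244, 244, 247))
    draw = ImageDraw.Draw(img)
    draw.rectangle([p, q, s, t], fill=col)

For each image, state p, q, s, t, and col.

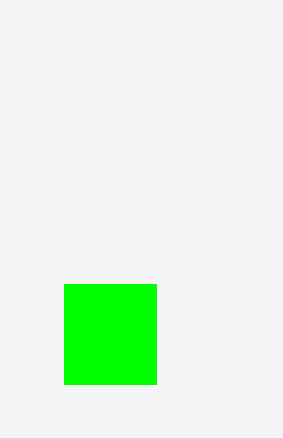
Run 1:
p = 64, q = 284, s = 156, t = 384, col = 'lime'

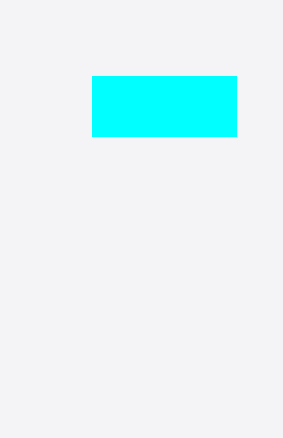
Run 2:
p = 92; q = 76; s = 236; t = 136; col = 'cyan'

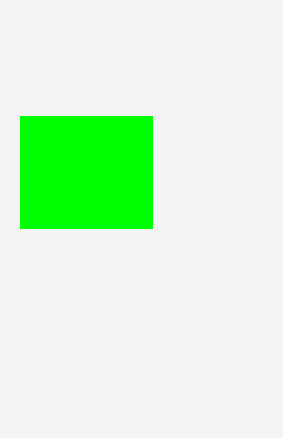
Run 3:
p = 20; q = 116; s = 152; t = 228; col = 'lime'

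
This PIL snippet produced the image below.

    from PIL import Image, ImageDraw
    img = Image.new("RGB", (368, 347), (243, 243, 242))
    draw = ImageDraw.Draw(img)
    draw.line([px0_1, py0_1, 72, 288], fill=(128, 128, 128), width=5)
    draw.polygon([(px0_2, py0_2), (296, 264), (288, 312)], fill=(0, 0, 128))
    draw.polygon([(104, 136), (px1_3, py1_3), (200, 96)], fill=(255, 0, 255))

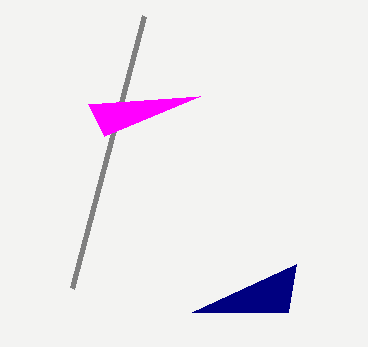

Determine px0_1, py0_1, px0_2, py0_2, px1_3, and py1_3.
px0_1 = 144
py0_1 = 16
px0_2 = 192
py0_2 = 312
px1_3 = 88
py1_3 = 104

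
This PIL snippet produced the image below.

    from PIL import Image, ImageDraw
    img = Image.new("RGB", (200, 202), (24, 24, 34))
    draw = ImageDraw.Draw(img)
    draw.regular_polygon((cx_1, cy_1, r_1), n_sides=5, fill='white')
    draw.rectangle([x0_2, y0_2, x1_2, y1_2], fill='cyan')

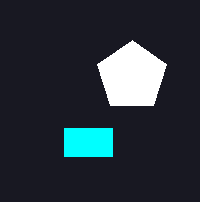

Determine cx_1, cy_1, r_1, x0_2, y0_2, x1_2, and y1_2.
cx_1 = 132
cy_1 = 76
r_1 = 36
x0_2 = 64
y0_2 = 128
x1_2 = 112
y1_2 = 156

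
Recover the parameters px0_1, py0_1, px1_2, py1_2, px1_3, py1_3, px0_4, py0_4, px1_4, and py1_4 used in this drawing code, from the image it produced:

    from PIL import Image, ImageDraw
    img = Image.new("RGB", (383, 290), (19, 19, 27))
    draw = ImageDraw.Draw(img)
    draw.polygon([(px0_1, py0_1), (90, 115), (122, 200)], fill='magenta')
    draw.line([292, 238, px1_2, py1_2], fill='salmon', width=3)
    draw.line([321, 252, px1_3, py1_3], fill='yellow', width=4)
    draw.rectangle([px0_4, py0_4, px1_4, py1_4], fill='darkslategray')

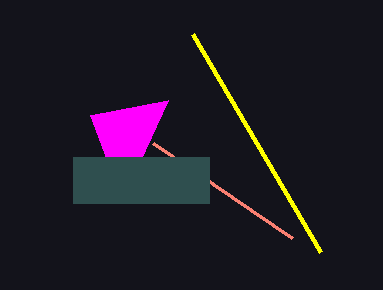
px0_1 = 168; py0_1 = 100; px1_2 = 153; py1_2 = 143; px1_3 = 193; py1_3 = 34; px0_4 = 73; py0_4 = 157; px1_4 = 209; py1_4 = 203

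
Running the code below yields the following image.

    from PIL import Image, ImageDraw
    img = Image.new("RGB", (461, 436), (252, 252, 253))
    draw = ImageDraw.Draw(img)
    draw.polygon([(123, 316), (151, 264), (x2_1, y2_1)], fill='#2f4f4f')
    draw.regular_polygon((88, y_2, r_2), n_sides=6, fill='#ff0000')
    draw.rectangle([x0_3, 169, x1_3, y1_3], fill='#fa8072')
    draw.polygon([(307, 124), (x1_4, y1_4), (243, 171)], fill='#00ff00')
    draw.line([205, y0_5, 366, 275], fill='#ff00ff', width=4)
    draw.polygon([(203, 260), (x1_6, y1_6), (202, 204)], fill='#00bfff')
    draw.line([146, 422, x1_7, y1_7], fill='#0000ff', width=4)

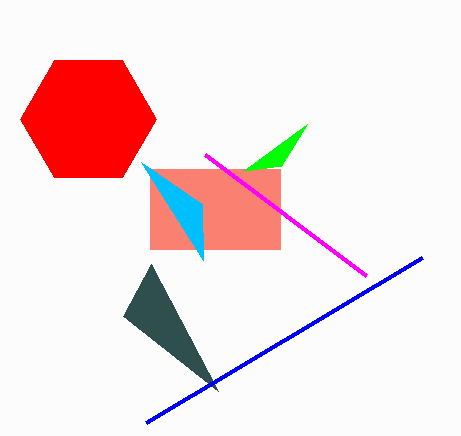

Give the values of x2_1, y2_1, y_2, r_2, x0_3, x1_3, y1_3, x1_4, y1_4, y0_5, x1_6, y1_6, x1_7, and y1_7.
x2_1 = 218; y2_1 = 391; y_2 = 119; r_2 = 68; x0_3 = 150; x1_3 = 280; y1_3 = 249; x1_4 = 281; y1_4 = 166; y0_5 = 154; x1_6 = 141; y1_6 = 162; x1_7 = 422; y1_7 = 257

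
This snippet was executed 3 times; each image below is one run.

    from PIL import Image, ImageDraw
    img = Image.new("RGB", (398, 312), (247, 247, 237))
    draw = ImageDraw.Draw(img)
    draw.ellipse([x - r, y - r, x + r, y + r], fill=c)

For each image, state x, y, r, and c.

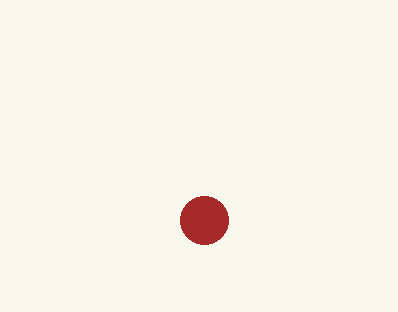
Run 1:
x = 204; y = 220; r = 24; c = 'brown'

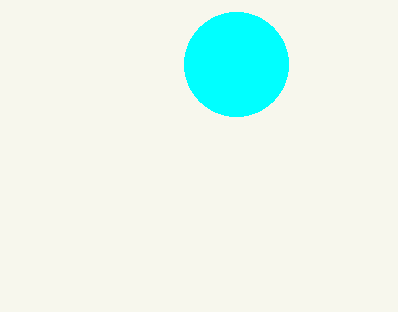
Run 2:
x = 236; y = 64; r = 52; c = 'cyan'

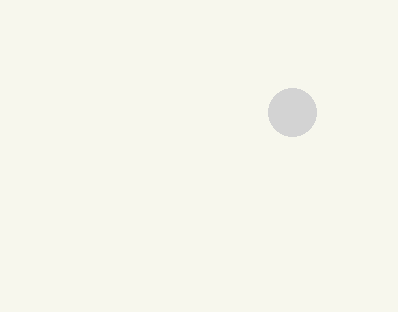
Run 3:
x = 292
y = 112
r = 24
c = 'lightgray'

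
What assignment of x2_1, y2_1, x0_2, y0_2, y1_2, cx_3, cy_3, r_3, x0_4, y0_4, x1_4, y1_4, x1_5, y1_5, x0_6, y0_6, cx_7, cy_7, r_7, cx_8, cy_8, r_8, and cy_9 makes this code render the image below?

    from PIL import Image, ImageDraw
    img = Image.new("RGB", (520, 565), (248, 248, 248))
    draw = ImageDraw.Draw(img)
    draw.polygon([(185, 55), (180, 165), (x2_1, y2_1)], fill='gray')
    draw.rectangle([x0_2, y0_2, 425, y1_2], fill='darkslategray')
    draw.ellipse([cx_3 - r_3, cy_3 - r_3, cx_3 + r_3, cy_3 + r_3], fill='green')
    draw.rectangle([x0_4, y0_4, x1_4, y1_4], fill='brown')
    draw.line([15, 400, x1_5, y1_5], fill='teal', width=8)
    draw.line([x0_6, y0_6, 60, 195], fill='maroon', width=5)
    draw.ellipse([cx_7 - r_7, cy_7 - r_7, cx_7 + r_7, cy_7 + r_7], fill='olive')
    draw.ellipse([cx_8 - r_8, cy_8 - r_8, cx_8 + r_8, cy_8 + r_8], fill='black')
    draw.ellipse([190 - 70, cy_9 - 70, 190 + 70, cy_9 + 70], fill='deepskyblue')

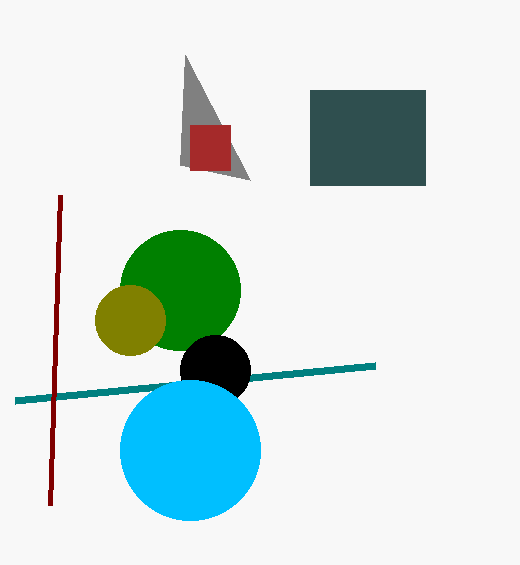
x2_1 = 250
y2_1 = 180
x0_2 = 310
y0_2 = 90
y1_2 = 185
cx_3 = 180
cy_3 = 290
r_3 = 60
x0_4 = 190
y0_4 = 125
x1_4 = 230
y1_4 = 170
x1_5 = 375
y1_5 = 365
x0_6 = 50
y0_6 = 505
cx_7 = 130
cy_7 = 320
r_7 = 35
cx_8 = 215
cy_8 = 370
r_8 = 35
cy_9 = 450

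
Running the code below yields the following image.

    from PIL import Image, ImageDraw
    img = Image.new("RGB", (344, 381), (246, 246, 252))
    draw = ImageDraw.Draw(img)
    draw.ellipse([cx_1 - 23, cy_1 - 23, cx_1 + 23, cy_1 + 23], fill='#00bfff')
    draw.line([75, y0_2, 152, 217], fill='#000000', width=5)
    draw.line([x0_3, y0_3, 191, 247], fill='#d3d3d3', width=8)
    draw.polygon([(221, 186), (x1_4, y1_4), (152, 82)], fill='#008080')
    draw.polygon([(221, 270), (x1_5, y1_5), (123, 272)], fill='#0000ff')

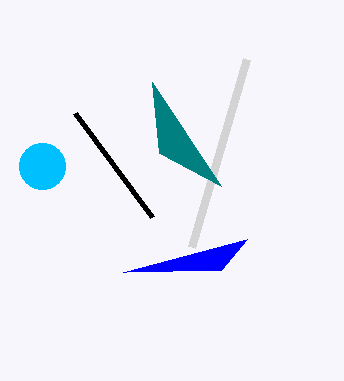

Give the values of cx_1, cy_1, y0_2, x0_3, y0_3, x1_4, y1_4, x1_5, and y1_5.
cx_1 = 42, cy_1 = 166, y0_2 = 113, x0_3 = 246, y0_3 = 59, x1_4 = 159, y1_4 = 153, x1_5 = 247, y1_5 = 239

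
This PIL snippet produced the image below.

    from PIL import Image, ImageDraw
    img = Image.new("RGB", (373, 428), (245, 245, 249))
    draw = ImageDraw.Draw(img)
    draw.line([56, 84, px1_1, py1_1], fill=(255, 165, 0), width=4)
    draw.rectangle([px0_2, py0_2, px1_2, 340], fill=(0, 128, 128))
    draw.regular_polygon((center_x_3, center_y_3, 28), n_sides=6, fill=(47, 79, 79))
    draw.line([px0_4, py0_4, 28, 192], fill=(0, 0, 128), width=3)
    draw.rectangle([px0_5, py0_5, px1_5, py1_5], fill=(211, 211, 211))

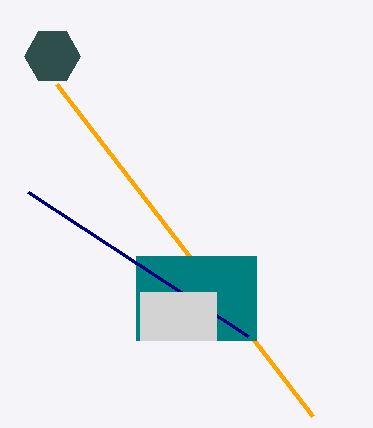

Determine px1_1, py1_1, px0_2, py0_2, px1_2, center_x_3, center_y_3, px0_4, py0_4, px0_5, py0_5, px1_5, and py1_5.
px1_1 = 312; py1_1 = 416; px0_2 = 136; py0_2 = 256; px1_2 = 256; center_x_3 = 52; center_y_3 = 56; px0_4 = 248; py0_4 = 336; px0_5 = 140; py0_5 = 292; px1_5 = 216; py1_5 = 340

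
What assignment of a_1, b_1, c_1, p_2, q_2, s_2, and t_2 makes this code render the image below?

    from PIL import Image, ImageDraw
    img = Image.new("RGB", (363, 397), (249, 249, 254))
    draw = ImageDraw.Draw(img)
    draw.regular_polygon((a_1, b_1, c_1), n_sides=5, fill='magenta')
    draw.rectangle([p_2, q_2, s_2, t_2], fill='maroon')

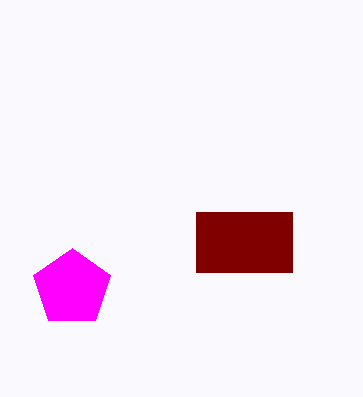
a_1 = 72, b_1 = 288, c_1 = 40, p_2 = 196, q_2 = 212, s_2 = 292, t_2 = 272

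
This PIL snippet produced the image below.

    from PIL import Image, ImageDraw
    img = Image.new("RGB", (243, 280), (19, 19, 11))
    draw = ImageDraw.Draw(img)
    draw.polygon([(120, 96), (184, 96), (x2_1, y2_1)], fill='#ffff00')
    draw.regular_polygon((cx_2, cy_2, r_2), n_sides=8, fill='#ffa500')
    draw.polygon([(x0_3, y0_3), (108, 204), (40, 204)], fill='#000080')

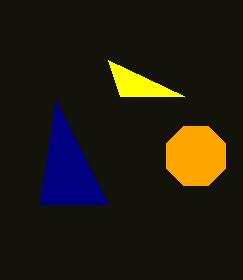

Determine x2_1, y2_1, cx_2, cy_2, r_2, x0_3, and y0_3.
x2_1 = 108, y2_1 = 60, cx_2 = 196, cy_2 = 156, r_2 = 32, x0_3 = 56, y0_3 = 100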